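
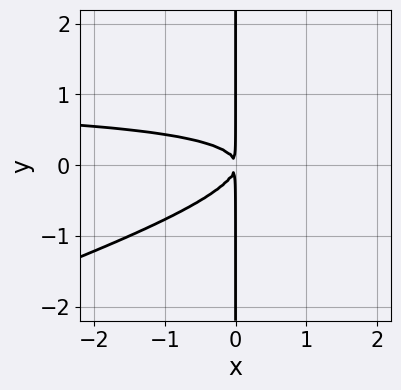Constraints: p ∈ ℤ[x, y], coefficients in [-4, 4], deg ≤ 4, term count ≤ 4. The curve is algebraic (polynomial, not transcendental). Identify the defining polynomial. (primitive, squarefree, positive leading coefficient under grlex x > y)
The degree is 3 — no degree-2 curve has this shape.
Against the integer gridlines: the visible y-axis segment lies entirely on the curve.
Assembling these constraints gives the stated polynomial.

x^2*y - 3*x*y^2 - x^2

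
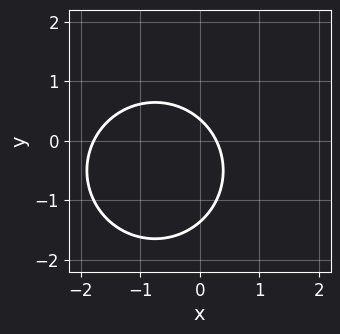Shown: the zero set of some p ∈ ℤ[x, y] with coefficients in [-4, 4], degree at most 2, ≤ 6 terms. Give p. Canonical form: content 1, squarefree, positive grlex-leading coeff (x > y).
2*x^2 + 2*y^2 + 3*x + 2*y - 1

1. The degree is 2 — a generic line meets the curve in up to 2 points.
2. The integer polynomial consistent with all of this is the stated p.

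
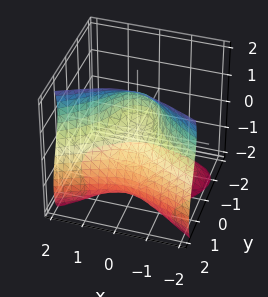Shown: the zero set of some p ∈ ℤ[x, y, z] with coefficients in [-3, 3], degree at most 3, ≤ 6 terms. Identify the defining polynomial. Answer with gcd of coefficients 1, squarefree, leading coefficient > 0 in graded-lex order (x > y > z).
2*y^3 - z^3 - 2*x^2 + 2*y*z + 2*z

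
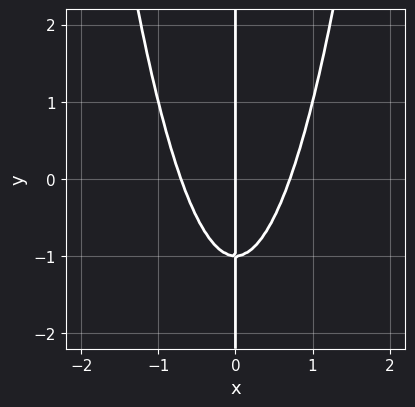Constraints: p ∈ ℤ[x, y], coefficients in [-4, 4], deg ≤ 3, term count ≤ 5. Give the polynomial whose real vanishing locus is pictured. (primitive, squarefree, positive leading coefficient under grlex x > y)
First, the degree is 3 — no degree-2 curve has this shape.
Next, against the integer gridlines: every point of the y-axis in the box is on the curve; it meets the x-axis at x = 0 (among the integer gridlines).
Finally, solving for integer coefficients yields p as stated.

2*x^3 - x*y - x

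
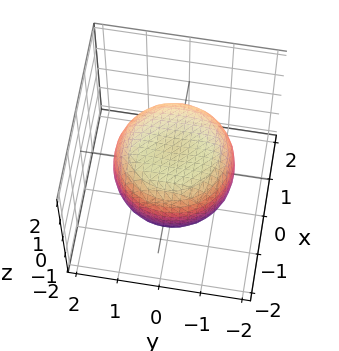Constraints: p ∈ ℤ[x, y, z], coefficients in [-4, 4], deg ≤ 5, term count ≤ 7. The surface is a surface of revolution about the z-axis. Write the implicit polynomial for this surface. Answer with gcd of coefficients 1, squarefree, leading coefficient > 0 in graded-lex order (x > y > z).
First, deg p = 4. The shape is more complex than any degree-3 surface.
Next, symmetries: the surface is invariant under rotation about z: p = q(x² + y², z).
Then, against the integer gridlines: the z-axis gridline crossings are at z ∈ {-1, 1}; a circular section at z = 0 has radius between 1 and 2.
Finally, together with the visible shape, these determine p as stated.

x^4 + 2*x^2*y^2 + y^4 - x^2 - y^2 + 2*z^2 - 2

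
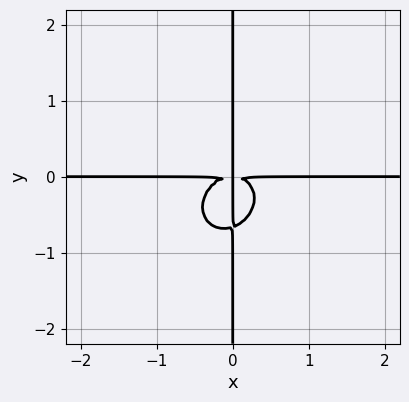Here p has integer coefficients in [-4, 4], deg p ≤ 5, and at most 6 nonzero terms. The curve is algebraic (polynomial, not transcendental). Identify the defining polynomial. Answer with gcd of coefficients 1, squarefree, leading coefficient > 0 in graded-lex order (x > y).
3*x^3*y - x^2*y^2 + 3*x*y^3 + 2*x*y^2

deg p = 4. No degree-3 curve has this shape.
Observable constraints: the visible x-axis segment lies entirely on the curve; the visible y-axis segment lies entirely on the curve.
These observations pin down the coefficients.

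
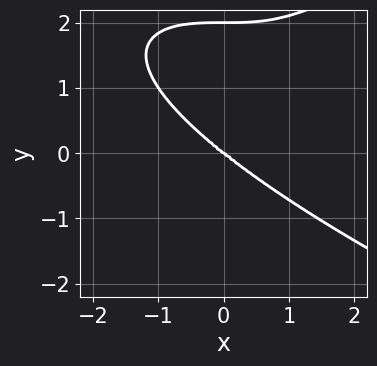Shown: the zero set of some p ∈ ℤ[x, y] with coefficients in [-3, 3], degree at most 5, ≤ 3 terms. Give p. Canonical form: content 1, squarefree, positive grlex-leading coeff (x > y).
deg p = 4. No degree-3 curve has this shape.
Observable constraints: among the integer gridlines, it crosses the y-axis at y ∈ {0, 2}; it meets the x-axis at x = 0 (among the integer gridlines).
Putting this together gives p.

y^4 - x^3 - 2*y^3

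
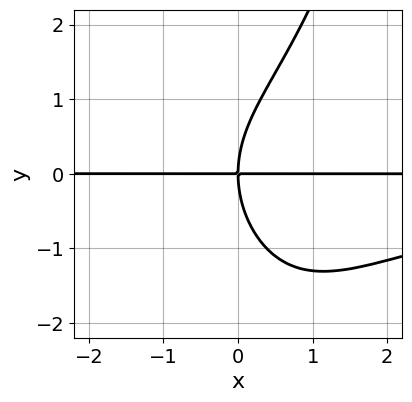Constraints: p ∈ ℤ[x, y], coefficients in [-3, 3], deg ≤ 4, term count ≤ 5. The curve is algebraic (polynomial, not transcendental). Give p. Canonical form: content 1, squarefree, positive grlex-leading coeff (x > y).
(a) Degree: the shape is more complex than any degree-3 curve, so deg p = 4.
(b) From the axis intercepts and sections: the visible x-axis segment lies entirely on the curve; it meets the y-axis at y = 0 (among the integer gridlines).
(c) Assembling these constraints gives the stated polynomial.

x^2*y^2 - y^3 + 3*x*y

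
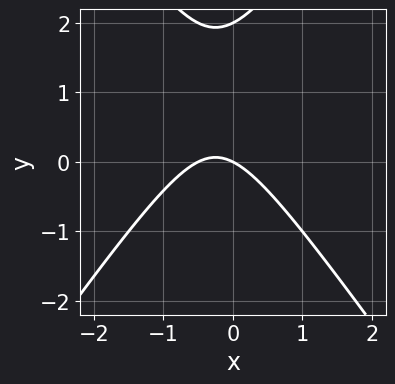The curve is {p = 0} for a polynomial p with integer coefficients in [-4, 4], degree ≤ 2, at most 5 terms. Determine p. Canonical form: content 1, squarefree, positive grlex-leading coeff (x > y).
2*x^2 - y^2 + x + 2*y

The degree is 2 — the shape is more complex than any degree-1 curve.
Checking where it meets the axes: among the integer gridlines, it crosses the y-axis at y ∈ {0, 2}; it meets the x-axis at x = 0 (among the integer gridlines).
These observations pin down the coefficients.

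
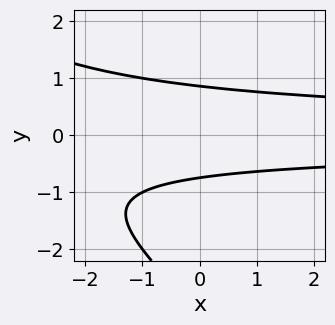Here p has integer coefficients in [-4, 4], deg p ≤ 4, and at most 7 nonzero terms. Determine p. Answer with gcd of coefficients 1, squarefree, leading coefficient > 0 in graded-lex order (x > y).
x*y^2 + y^3 + 3*y^2 - y - 2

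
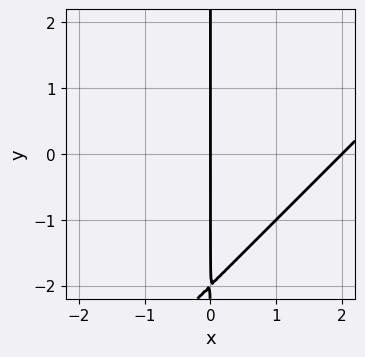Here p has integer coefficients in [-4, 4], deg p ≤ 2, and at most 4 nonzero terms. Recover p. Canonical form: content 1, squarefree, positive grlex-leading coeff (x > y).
x^2 - x*y - 2*x

First, deg p = 2.
Then, reading off the gridlines: every point of the y-axis in the box is on the curve; the x-axis gridline crossings are at x ∈ {0, 2}.
Finally, putting this together gives p.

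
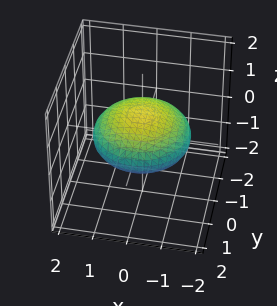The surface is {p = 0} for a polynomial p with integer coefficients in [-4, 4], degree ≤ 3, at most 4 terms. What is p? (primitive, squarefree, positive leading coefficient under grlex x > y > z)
1. deg p = 2. No degree-1 surface has this shape.
2. Symmetries: rotational symmetry about the z-axis ⇒ p depends on x, y only through x² + y².
3. Against the integer gridlines: a circular section at z = 0 has radius between 1 and 2.
4. Putting this together gives p.

x^2 + y^2 + 3*z^2 - 2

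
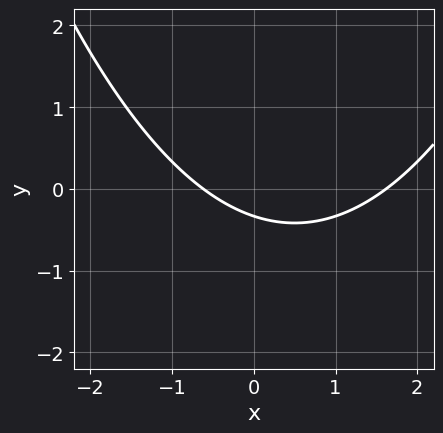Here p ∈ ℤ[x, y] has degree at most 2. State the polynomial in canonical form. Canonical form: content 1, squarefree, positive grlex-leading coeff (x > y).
x^2 - x - 3*y - 1

First, deg p = 2. No degree-1 curve has this shape.
Finally, matching integer coefficients to the picture gives p.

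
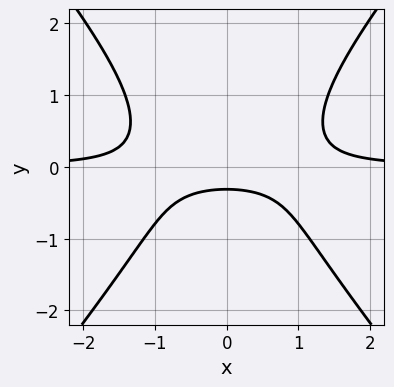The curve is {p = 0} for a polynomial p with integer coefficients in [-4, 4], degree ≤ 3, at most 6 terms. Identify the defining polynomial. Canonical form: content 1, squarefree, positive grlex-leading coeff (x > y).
3*x^2*y - 2*y^3 - 3*y - 1

(a) deg p = 3.
(b) Symmetries: mirror symmetry x ↦ −x ⇒ only even powers of x.
(c) Checking where it meets the axes: no x-intercept at any integer in the box.
(d) Matching integer coefficients to the picture gives p.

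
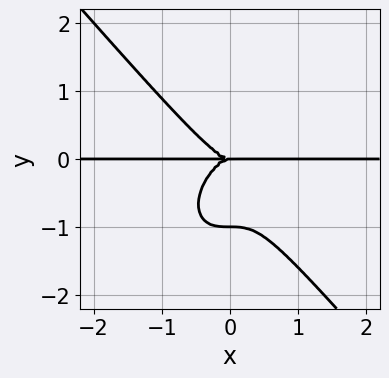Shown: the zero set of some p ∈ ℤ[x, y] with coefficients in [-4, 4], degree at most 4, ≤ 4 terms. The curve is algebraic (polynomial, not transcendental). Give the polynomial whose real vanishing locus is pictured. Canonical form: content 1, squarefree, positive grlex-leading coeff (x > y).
3*x^3*y + 2*y^4 + 2*y^3

First, the degree is 4 — the shape is more complex than any degree-3 curve.
Next, observable constraints: the y-axis gridline crossings are at y ∈ {-1, 0}; the visible x-axis segment lies entirely on the curve.
Finally, assembling these constraints gives the stated polynomial.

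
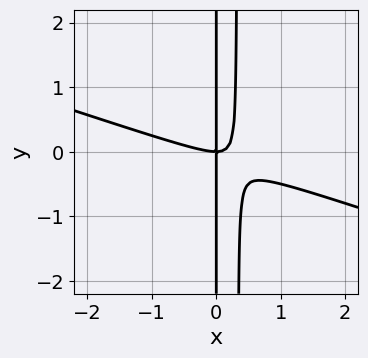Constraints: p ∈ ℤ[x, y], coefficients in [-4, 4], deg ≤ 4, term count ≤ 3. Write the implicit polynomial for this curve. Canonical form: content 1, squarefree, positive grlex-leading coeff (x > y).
x^3 + 3*x^2*y - x*y

(a) deg p = 3.
(b) Reading off the gridlines: one x-axis crossing is at x = 0; every point of the y-axis in the box is on the curve.
(c) Together with the visible shape, these determine p as stated.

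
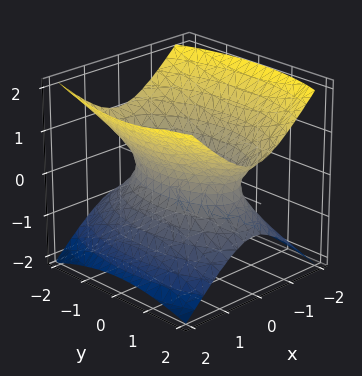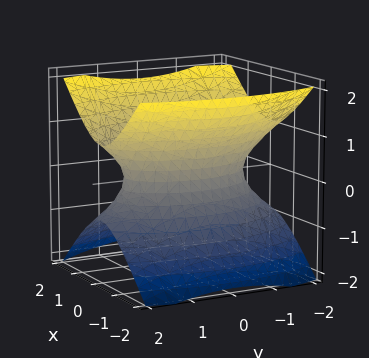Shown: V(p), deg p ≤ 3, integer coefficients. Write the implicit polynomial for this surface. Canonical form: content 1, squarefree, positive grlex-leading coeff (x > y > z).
3*x^2 + y^2 - 3*z^2 - 2

(a) Degree: one connected sheet with a waist; a quadric, so deg p = 2.
(b) Symmetries: it's symmetric under x → −x, forcing even powers of x; it's symmetric under y → −y, forcing even powers of y; the z ↦ −z reflection is a symmetry, so z appears only in even powers.
(c) Reading off the gridlines: it misses every integer gridline on the z-axis.
(d) Matching integer coefficients to the picture gives p.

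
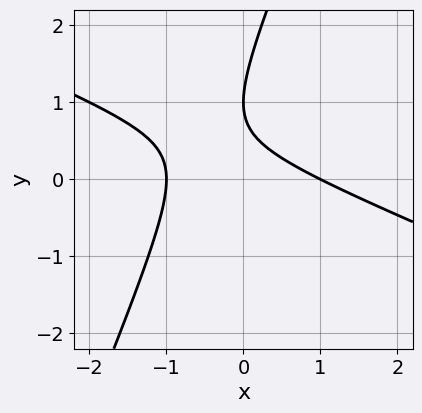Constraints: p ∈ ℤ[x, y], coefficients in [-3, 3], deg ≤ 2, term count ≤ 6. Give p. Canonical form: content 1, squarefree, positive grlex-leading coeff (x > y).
deg p = 2.
Observable constraints: one y-axis crossing is at y = 1; the x-axis gridline crossings are at x ∈ {-1, 1}.
These observations pin down the coefficients.

x^2 + 2*x*y - y^2 + 2*y - 1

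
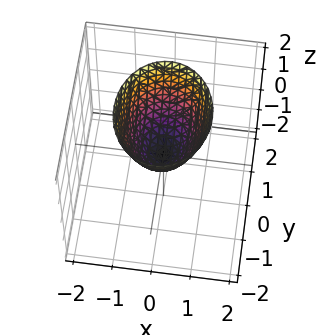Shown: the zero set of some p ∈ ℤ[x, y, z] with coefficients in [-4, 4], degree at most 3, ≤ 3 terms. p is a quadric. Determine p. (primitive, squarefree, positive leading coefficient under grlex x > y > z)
3*x^2 + 2*y^2 - 2*z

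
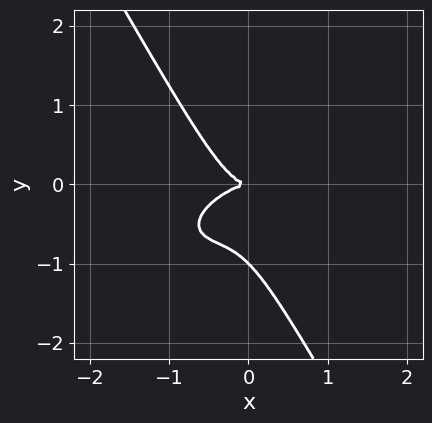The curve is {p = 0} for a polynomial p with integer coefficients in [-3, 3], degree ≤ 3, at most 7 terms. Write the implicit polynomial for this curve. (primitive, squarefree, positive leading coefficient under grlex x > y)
2*x^3 - 3*x^2*y + 3*x*y^2 + 3*y^3 + 3*y^2

1. The degree is 3 — a generic line meets the curve in up to 3 points.
2. Reading off the gridlines: among the integer gridlines, it crosses the y-axis at y ∈ {-1, 0}; one x-axis crossing is at x = 0.
3. The integer polynomial consistent with all of this is the stated p.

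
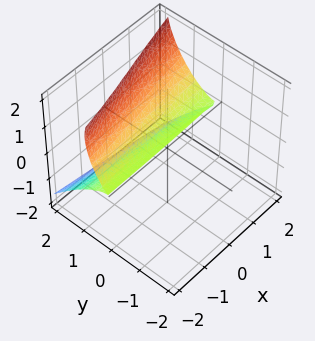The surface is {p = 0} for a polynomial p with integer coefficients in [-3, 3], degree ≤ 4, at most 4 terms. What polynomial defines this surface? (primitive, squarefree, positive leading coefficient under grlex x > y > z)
x*y*z - 2*y^3 - z^3 + 3*z^2

(a) The degree is 3 — the shape is more complex than any degree-2 surface.
(b) Against the integer gridlines: it meets the z-axis at z = 0 (among the integer gridlines); it meets the y-axis at y = 0 (among the integer gridlines).
(c) Solving for integer coefficients yields p as stated. Check: (2, 0, 0) on the x-axis lies on the surface, and p(2, 0, 0) = 0. ✓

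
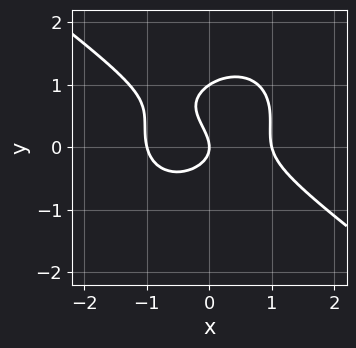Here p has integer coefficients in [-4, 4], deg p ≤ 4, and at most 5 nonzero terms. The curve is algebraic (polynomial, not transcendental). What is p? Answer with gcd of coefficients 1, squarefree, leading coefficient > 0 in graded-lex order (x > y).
First, deg p = 3. A generic line meets the curve in up to 3 points.
Next, observable constraints: the y-axis gridline crossings are at y ∈ {0, 1}; the x-axis gridline crossings are at x ∈ {-1, 0, 1}.
Finally, together with the visible shape, these determine p as stated.

2*x^3 + x^2*y + 3*y^3 - 3*y^2 - 2*x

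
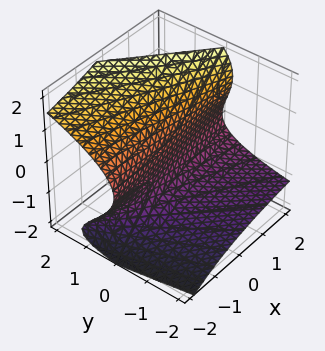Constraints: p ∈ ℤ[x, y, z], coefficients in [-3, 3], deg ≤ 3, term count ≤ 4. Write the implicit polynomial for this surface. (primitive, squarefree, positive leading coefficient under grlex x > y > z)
1. The degree is 3 — the shape is more complex than any degree-2 surface.
2. Reading off the gridlines: it crosses the z-axis at the gridline z = 0; every point of the x-axis in the box is on the surface; one y-axis crossing is at y = 0.
3. Together with the visible shape, these determine p as stated.

x*z^2 - z^3 + y*z + 3*y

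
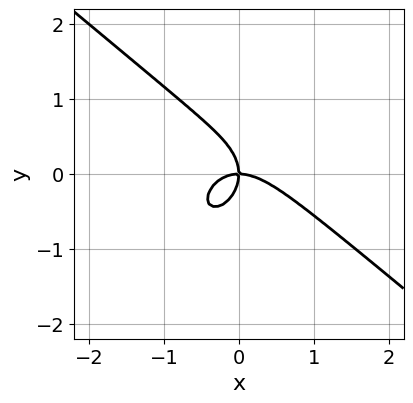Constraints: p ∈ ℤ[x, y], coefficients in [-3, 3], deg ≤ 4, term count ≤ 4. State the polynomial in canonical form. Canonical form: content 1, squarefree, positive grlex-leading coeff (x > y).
2*x^3 + x^2*y + 2*y^3 + 2*x*y

(a) Degree: the shape is more complex than any degree-2 curve, so deg p = 3.
(b) From the visible intercepts: it meets the x-axis at x = 0 (among the integer gridlines); it crosses the y-axis at the gridline y = 0.
(c) Fitting integer coefficients to these (and the overall shape) gives p.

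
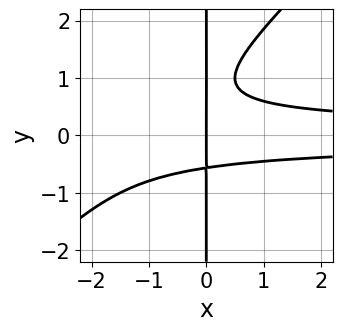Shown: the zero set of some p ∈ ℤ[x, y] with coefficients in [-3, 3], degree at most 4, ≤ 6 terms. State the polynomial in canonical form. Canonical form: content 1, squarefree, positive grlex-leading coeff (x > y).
(a) Degree: the shape is more complex than any degree-3 curve, so deg p = 4.
(b) Against the integer gridlines: the visible y-axis segment lies entirely on the curve; it crosses the x-axis at the gridline x = 0.
(c) Fitting integer coefficients to these (and the overall shape) gives p.

2*x^2*y^2 - 2*x*y^3 + 2*x*y^2 - x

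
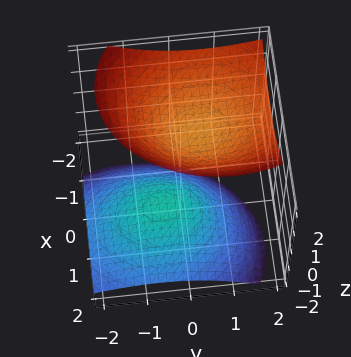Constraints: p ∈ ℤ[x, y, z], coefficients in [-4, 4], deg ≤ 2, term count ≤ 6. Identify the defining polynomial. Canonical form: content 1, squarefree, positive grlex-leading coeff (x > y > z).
The picture has 2 separate pieces.
The degree is 2 — the shape is more complex than any degree-1 surface.
Observable constraints: it misses every integer gridline on the y-axis; no x-intercept at any integer in the box; among the integer gridlines, it crosses the z-axis at z ∈ {-1, 1}.
Fitting integer coefficients to these (and the overall shape) gives p.

3*x^2 + 3*x*z + 2*y^2 - 2*y*z - 3*z^2 + 3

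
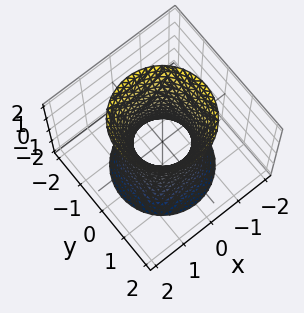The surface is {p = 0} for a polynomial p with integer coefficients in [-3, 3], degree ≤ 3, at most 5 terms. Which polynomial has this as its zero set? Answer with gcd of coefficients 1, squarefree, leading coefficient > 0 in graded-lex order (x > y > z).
1. The degree is 2 — one connected sheet with a waist; a quadric.
2. By symmetry, every cross-section ⟂ z is a circle, so x, y appear only via x² + y²; the z ↦ −z reflection is a symmetry, so z appears only in even powers.
3. From the axis intercepts and sections: no z-intercept at any integer in the box; a circular section at z = 2 has radius between 1 and 2.
4. These observations pin down the coefficients.

3*x^2 + 3*y^2 - z^2 - 2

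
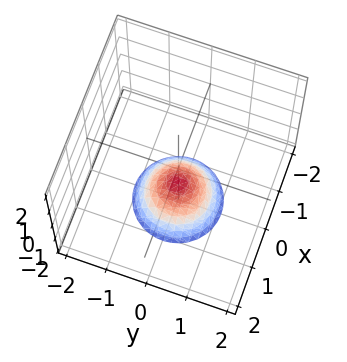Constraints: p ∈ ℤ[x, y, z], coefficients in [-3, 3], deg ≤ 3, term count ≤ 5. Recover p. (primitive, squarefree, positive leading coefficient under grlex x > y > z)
deg p = 2. The shape is more complex than any degree-1 surface.
Symmetries: rotational symmetry about the z-axis ⇒ p depends on x, y only through x² + y².
Against the integer gridlines: a circular section at z = -2 has radius exactly 1; it meets the z-axis at z = -1 (among the integer gridlines).
Fitting integer coefficients to these (and the overall shape) gives p.

x^2 + y^2 + z + 1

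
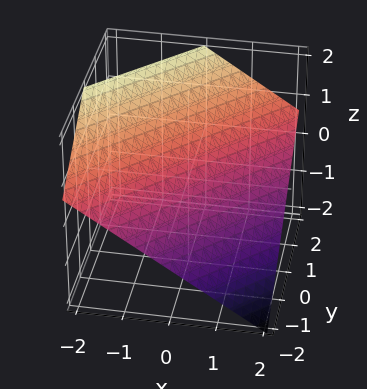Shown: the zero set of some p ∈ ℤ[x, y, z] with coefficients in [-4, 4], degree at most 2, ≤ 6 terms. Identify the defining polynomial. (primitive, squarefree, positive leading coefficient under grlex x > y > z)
First, degree: the surface is flat (a plane), so deg p = 1.
Next, against the integer gridlines: one x-axis crossing is at x = 1; it meets the y-axis at y = -1 (among the integer gridlines).
Finally, matching integer coefficients to the picture gives p.

2*x - 2*y + 3*z - 2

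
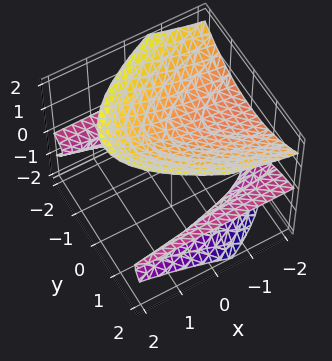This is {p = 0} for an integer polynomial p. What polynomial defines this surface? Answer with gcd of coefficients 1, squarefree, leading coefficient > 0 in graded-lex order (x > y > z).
First, the picture has 2 separate pieces. They look like related sheets of one shape, so recover p as a whole.
Then, degree: the shape is more complex than any degree-2 surface, so deg p = 3.
Next, reading off the gridlines: it meets the z-axis at z = 1 (among the integer gridlines); the surface avoids every integer y-axis point in the box.
Finally, fitting integer coefficients to these (and the overall shape) gives p.

x*z^2 + y^2*z - z^3 + 1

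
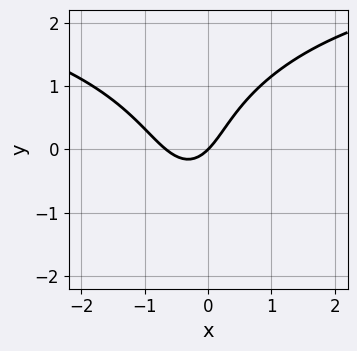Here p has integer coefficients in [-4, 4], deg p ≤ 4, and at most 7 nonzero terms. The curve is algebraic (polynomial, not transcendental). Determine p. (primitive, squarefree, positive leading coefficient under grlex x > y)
First, the degree is 3 — the shape is more complex than any degree-2 curve.
Next, from the visible intercepts: it crosses the y-axis at the gridline y = 0; it meets the x-axis at x = 0 (among the integer gridlines).
Finally, matching integer coefficients to the picture gives p.

x^2*y + y^3 - 3*x^2 - 2*x + 2*y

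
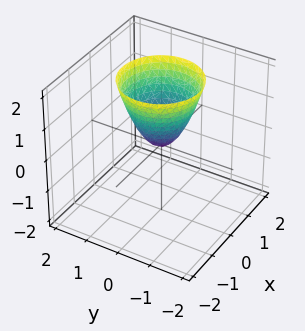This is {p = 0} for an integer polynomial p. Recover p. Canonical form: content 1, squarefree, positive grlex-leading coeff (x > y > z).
The degree is 2 — a single bowl opening along one axis; a quadric.
By symmetry, every cross-section ⟂ z is a circle, so x, y appear only via x² + y².
Checking where it meets the axes: it crosses the z-axis at the gridline z = 0; a circular section at z = 2 has radius between 1 and 2.
The integer polynomial consistent with all of this is the stated p.

3*x^2 + 3*y^2 - 2*z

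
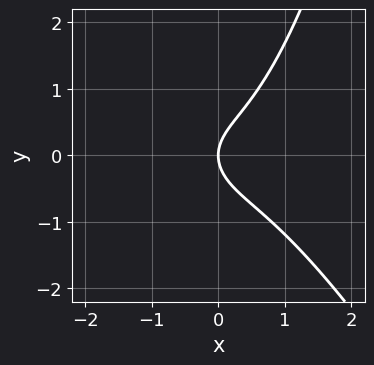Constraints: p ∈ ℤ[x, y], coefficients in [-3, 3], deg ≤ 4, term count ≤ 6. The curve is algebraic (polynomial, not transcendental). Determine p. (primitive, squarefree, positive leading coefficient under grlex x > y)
2*x^3 + x^2*y - 2*y^2 + 2*x

1. Degree: the shape is more complex than any degree-2 curve, so deg p = 3.
2. Reading off the gridlines: it meets the x-axis at x = 0 (among the integer gridlines); it meets the y-axis at y = 0 (among the integer gridlines).
3. Together with the visible shape, these determine p as stated.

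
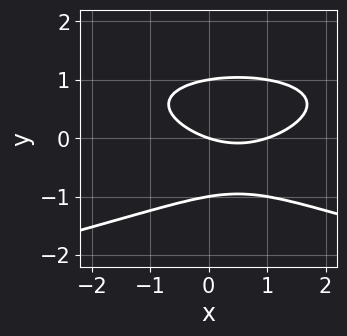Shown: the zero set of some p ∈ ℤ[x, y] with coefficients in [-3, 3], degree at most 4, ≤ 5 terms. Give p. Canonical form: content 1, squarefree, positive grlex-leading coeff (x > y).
3*y^3 + x^2 - x - 3*y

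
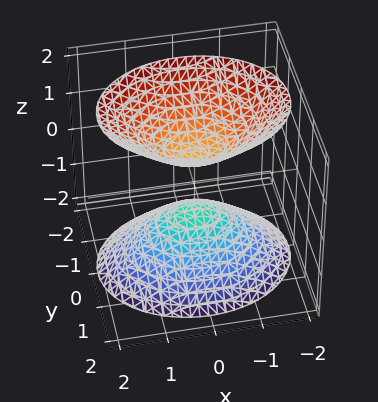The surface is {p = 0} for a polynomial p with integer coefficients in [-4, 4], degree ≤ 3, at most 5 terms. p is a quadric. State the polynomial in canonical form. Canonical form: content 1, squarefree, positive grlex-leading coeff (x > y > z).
2*x^2 + 3*y^2 - 2*z^2 + 1

There are 2 components. They look like related sheets of one shape, so recover p as a whole.
Degree: two separate bowl-shaped sheets opening away from each other; a quadric, so deg p = 2.
Symmetries: mirror symmetry x ↦ −x ⇒ only even powers of x; the z ↦ −z reflection is a symmetry, so z appears only in even powers; it's symmetric under y → −y, forcing even powers of y.
Reading off the gridlines: no x-intercept at any integer in the box; no y-intercept at any integer in the box.
Putting this together gives p.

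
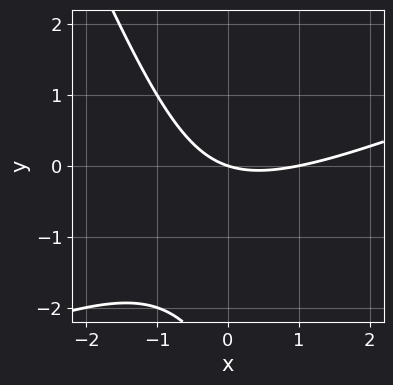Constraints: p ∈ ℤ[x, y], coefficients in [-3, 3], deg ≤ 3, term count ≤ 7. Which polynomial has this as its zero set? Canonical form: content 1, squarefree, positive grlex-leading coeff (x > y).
x^2 - 2*x*y - y^2 - x - 3*y

deg p = 2. A generic line meets the curve in up to 2 points.
Reading off the gridlines: one y-axis crossing is at y = 0; the x-axis gridline crossings are at x ∈ {0, 1}.
Together with the visible shape, these determine p as stated.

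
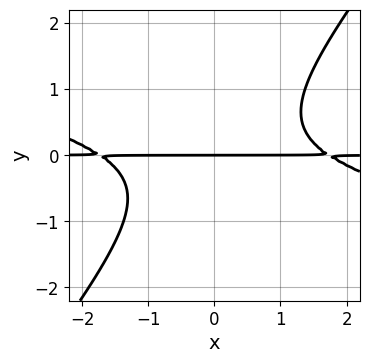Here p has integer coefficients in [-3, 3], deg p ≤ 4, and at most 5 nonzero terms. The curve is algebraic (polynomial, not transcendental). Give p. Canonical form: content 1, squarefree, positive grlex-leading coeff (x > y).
Degree: the shape is more complex than any degree-2 curve, so deg p = 3.
From the axis intercepts and sections: one y-axis crossing is at y = 0; the visible x-axis segment lies entirely on the curve.
Putting this together gives p.

x^2*y + 3*x*y^2 - 3*y^3 - 3*y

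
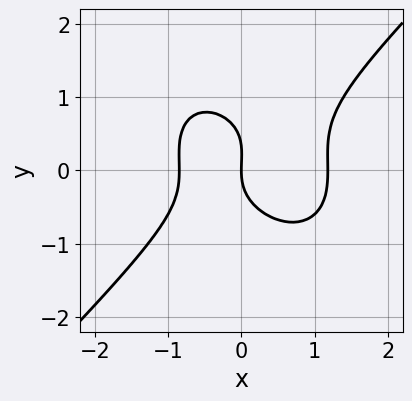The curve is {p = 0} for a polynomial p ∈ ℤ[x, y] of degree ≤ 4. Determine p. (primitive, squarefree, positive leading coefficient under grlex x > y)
(a) Degree: the shape is more complex than any degree-2 curve, so deg p = 3.
(b) From the axis intercepts and sections: it crosses the x-axis at the gridline x = 0; one y-axis crossing is at y = 0.
(c) Matching integer coefficients to the picture gives p.

3*x^3 - 3*y^3 - x^2 + y^2 - 3*x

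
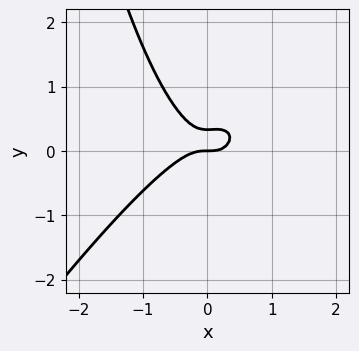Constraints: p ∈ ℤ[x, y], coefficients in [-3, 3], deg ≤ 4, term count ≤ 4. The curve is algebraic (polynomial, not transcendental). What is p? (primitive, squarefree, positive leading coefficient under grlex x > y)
First, deg p = 3. No degree-2 curve has this shape.
Then, checking where it meets the axes: it crosses the x-axis at the gridline x = 0; it crosses the y-axis at the gridline y = 0.
Finally, fitting integer coefficients to these (and the overall shape) gives p.

3*x^3 - 2*x^2*y + 3*y^2 - y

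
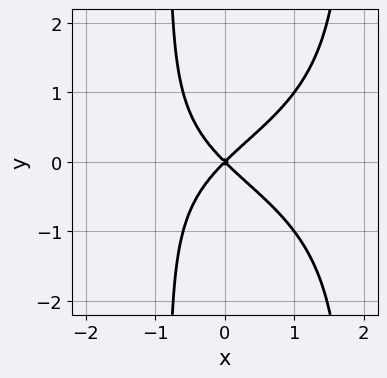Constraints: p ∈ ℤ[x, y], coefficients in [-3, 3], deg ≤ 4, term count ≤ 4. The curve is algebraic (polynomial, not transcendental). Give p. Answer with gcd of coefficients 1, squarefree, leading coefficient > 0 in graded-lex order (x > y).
First, the degree is 4 — no degree-3 curve has this shape.
Next, symmetries: mirror symmetry y ↦ −y ⇒ only even powers of y.
Then, checking where it meets the axes: it meets the y-axis at y = 0 (among the integer gridlines); it meets the x-axis at x = 0 (among the integer gridlines).
Finally, together with the visible shape, these determine p as stated.

2*x^2*y^2 - 2*x*y^2 + 3*x^2 - 3*y^2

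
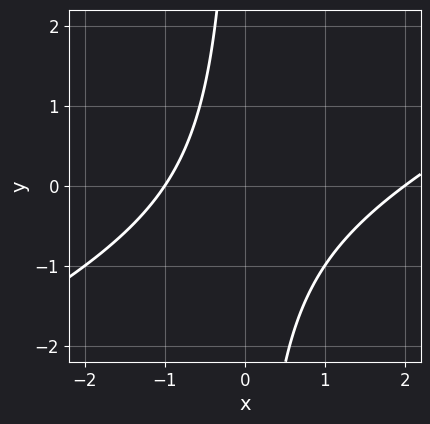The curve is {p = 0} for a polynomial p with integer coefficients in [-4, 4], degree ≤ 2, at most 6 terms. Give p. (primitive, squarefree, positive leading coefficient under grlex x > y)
x^2 - 2*x*y - x - 2

First, deg p = 2.
Then, reading off the gridlines: no y-intercept at any integer in the box; among the integer gridlines, it crosses the x-axis at x ∈ {-1, 2}.
Finally, assembling these constraints gives the stated polynomial.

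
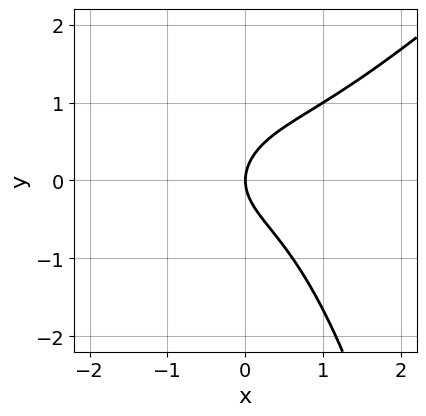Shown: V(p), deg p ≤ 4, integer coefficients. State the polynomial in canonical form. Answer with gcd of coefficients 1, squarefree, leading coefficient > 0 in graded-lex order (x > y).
(a) Degree: the shape is more complex than any degree-2 curve, so deg p = 3.
(b) From the axis intercepts and sections: it crosses the y-axis at the gridline y = 0; it meets the x-axis at x = 0 (among the integer gridlines).
(c) These observations pin down the coefficients.

2*x^3 - 2*x^2*y - 3*y^2 + 3*x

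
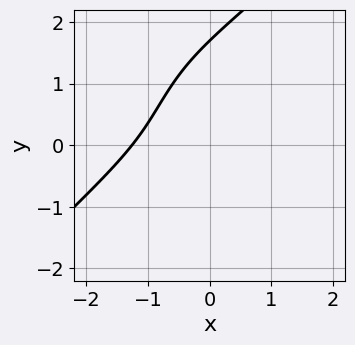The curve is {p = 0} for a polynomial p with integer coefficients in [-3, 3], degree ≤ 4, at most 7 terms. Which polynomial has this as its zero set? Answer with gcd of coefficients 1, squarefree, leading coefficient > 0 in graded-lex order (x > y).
First, deg p = 3. No degree-2 curve has this shape.
Finally, solving for integer coefficients yields p as stated.

x^3 - y^3 + 3*x*y + y^2 + 2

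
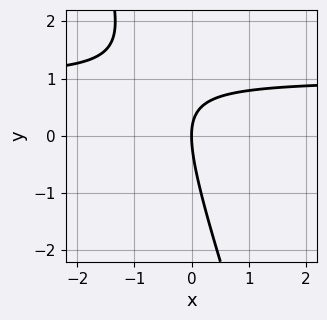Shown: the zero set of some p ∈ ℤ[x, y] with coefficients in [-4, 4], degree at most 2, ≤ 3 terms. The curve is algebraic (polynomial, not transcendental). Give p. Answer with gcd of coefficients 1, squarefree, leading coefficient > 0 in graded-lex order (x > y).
3*x*y + y^2 - 3*x

1. Degree: no degree-1 curve has this shape, so deg p = 2.
2. Checking where it meets the axes: it crosses the y-axis at the gridline y = 0; it meets the x-axis at x = 0 (among the integer gridlines).
3. Solving for integer coefficients yields p as stated.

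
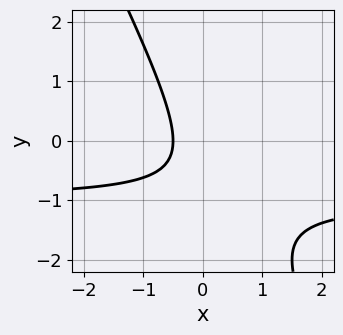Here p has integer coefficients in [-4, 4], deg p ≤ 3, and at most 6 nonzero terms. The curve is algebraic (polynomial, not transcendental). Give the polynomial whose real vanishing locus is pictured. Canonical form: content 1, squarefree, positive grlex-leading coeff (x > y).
2*x*y + y^2 + 2*x + y + 1

(a) The degree is 2 — the shape is more complex than any degree-1 curve.
(b) From the visible intercepts: no y-intercept at any integer in the box.
(c) Together with the visible shape, these determine p as stated.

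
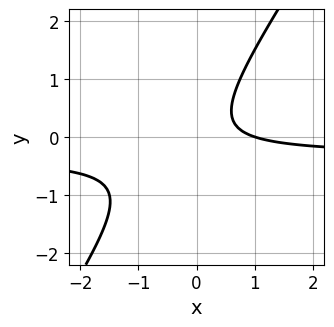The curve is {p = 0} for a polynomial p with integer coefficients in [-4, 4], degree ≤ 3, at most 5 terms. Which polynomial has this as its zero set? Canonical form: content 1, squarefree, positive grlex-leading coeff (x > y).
3*x*y - 2*y^2 + x - 1

deg p = 2. No degree-1 curve has this shape.
From the axis intercepts and sections: it misses every integer gridline on the y-axis; it crosses the x-axis at the gridline x = 1.
Matching integer coefficients to the picture gives p.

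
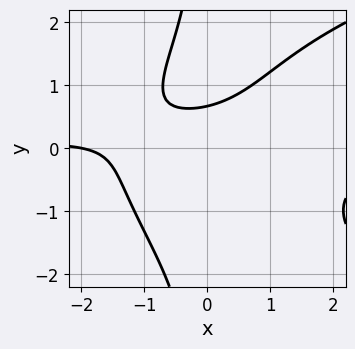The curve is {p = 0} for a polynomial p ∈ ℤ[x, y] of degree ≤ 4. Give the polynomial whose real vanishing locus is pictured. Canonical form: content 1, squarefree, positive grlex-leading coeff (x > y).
x*y^3 - 2*x^2*y - x + 3*y - 2

First, degree: no degree-3 curve has this shape, so deg p = 4.
Next, from the axis intercepts and sections: it crosses the x-axis at the gridline x = -2.
Finally, the integer polynomial consistent with all of this is the stated p.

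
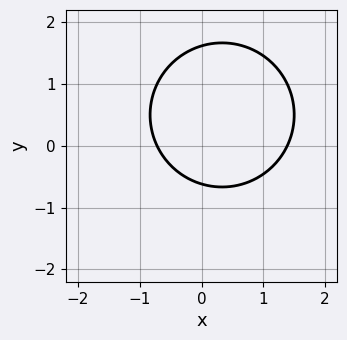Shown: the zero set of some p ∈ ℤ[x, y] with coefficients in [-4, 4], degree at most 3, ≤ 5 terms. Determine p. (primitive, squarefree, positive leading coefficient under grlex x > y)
(a) Degree: a generic line meets the curve in up to 2 points, so deg p = 2.
(b) The integer polynomial consistent with all of this is the stated p.

3*x^2 + 3*y^2 - 2*x - 3*y - 3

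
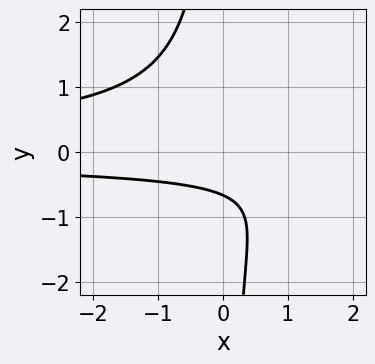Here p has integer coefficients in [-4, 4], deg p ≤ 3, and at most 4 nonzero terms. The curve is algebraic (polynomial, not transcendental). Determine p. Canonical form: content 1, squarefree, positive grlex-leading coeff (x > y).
3*x*y^2 + 3*y + 2

(a) The degree is 3 — the shape is more complex than any degree-2 curve.
(b) Observable constraints: it misses every integer gridline on the x-axis.
(c) These observations pin down the coefficients.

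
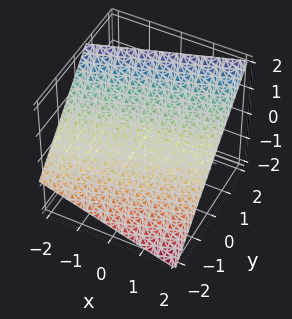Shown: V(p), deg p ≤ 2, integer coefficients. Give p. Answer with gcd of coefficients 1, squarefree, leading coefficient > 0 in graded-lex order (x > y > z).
x - 3*y + 3*z - 2

(a) deg p = 1. Every cross-section is a straight line — this is a plane.
(b) Checking where it meets the axes: it meets the x-axis at x = 2 (among the integer gridlines).
(c) Together with the visible shape, these determine p as stated.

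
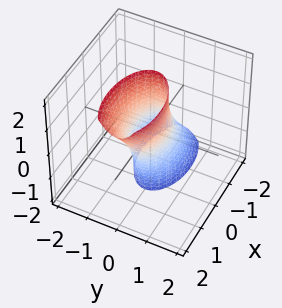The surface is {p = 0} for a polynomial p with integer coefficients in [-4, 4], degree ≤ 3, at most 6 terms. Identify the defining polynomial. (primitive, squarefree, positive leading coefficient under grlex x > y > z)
(a) Degree: the shape is more complex than any degree-1 surface, so deg p = 2.
(b) From the visible intercepts: among the integer gridlines, it crosses the x-axis at x ∈ {-1, 1}; it misses every integer gridline on the z-axis.
(c) Fitting integer coefficients to these (and the overall shape) gives p.

x^2 - x*z + 3*y^2 - 1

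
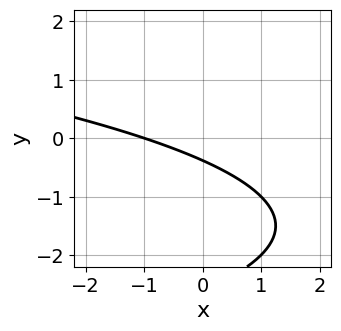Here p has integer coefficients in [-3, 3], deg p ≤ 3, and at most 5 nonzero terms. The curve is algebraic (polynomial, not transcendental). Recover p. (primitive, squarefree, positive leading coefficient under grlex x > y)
y^2 + x + 3*y + 1

Degree: the shape is more complex than any degree-1 curve, so deg p = 2.
From the visible intercepts: it meets the x-axis at x = -1 (among the integer gridlines).
Putting this together gives p.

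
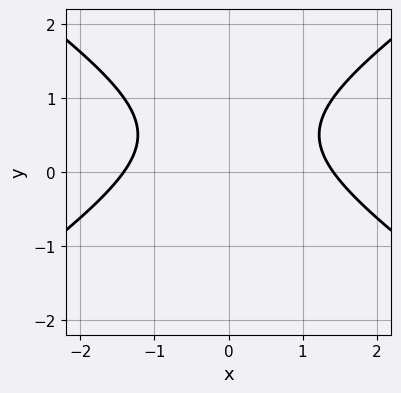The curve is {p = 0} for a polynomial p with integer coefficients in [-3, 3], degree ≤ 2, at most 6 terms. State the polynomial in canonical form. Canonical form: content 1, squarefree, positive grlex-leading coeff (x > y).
Degree: no degree-1 curve has this shape, so deg p = 2.
Symmetries: the x ↦ −x reflection is a symmetry, so x appears only in even powers.
Observable constraints: the curve avoids every integer y-axis point in the box.
Solving for integer coefficients yields p as stated.

x^2 - 2*y^2 + 2*y - 2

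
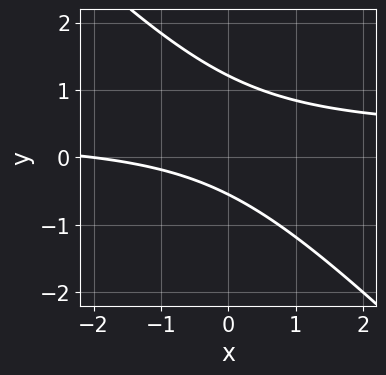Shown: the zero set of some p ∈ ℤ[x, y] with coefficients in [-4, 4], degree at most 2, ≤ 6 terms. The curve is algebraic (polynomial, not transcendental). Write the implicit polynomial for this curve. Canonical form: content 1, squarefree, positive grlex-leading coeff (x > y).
3*x*y + 3*y^2 - x - 2*y - 2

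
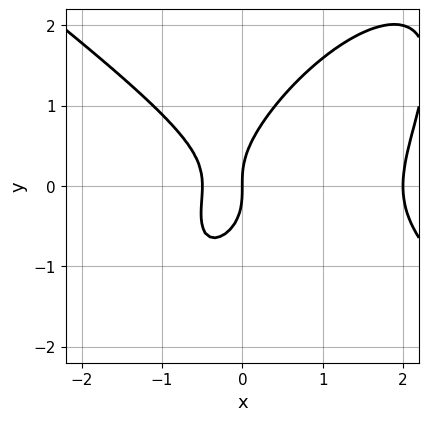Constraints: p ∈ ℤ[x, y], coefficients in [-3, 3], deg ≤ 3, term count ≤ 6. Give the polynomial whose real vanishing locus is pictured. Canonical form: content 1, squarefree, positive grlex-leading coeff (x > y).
First, the degree is 3 — a generic line meets the curve in up to 3 points.
Next, from the axis intercepts and sections: it crosses the y-axis at the gridline y = 0; among the integer gridlines, it crosses the x-axis at x ∈ {0, 2}.
Finally, the integer polynomial consistent with all of this is the stated p.

2*x^3 - 2*x*y^2 + 2*y^3 - 3*x^2 - 2*x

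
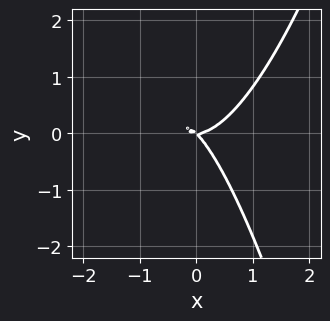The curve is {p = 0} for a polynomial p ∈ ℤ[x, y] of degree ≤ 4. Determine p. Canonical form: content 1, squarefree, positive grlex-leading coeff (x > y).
3*x^3 - 2*x*y - 2*y^2

The degree is 3 — no degree-2 curve has this shape.
Checking where it meets the axes: it crosses the y-axis at the gridline y = 0; it meets the x-axis at x = 0 (among the integer gridlines).
Solving for integer coefficients yields p as stated.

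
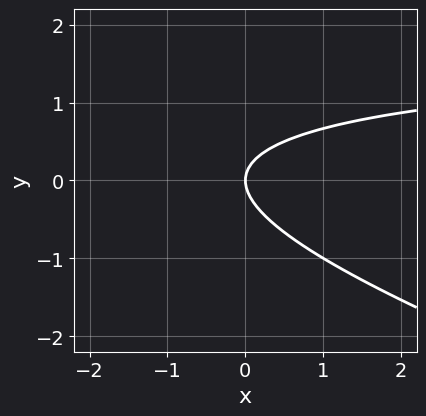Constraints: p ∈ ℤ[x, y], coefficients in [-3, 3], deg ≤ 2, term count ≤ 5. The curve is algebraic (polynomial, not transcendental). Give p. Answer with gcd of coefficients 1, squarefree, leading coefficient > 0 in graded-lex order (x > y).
x*y + 3*y^2 - 2*x

The degree is 2 — a generic line meets the curve in up to 2 points.
Checking where it meets the axes: one x-axis crossing is at x = 0; it crosses the y-axis at the gridline y = 0.
Fitting integer coefficients to these (and the overall shape) gives p.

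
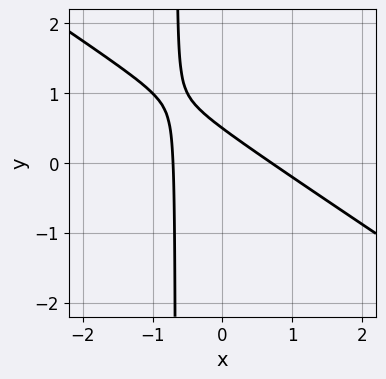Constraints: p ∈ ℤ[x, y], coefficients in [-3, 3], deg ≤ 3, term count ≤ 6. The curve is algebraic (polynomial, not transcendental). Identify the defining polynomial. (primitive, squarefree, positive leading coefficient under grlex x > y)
(a) Degree: the shape is more complex than any degree-1 curve, so deg p = 2.
(b) Solving for integer coefficients yields p as stated.

2*x^2 + 3*x*y + 2*y - 1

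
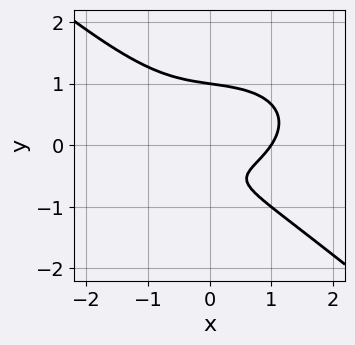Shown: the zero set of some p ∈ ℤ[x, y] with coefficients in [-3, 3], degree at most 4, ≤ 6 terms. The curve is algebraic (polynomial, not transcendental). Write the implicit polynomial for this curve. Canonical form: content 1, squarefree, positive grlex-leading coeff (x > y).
1. Degree: a generic line meets the curve in up to 3 points, so deg p = 3.
2. Observable constraints: one y-axis crossing is at y = 1; it meets the x-axis at x = 1 (among the integer gridlines).
3. Putting this together gives p.

x^3 + x*y^2 + 3*y^3 - 2*y - 1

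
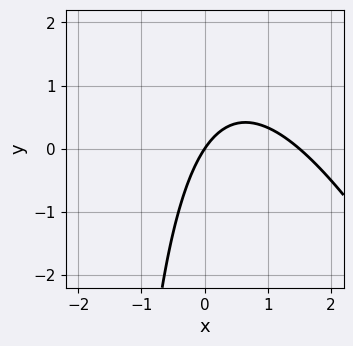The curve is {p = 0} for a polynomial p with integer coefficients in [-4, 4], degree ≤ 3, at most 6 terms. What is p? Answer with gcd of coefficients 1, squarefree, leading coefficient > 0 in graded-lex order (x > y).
2*x^2 + x*y - 3*x + 2*y

First, deg p = 2. A generic line meets the curve in up to 2 points.
Next, from the visible intercepts: one x-axis crossing is at x = 0; it meets the y-axis at y = 0 (among the integer gridlines).
Finally, the integer polynomial consistent with all of this is the stated p.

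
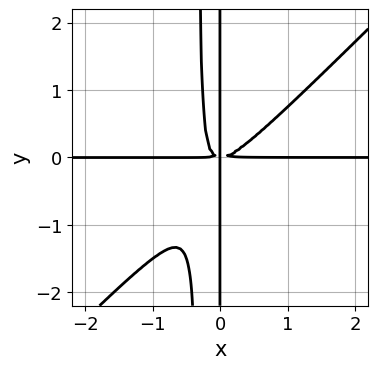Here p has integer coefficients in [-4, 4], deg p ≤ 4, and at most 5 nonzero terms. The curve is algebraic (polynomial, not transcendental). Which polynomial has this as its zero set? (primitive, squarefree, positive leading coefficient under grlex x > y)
3*x^3*y - 3*x^2*y^2 - x*y^2

(a) The degree is 4 — the shape is more complex than any degree-3 curve.
(b) Reading off the gridlines: every point of the y-axis in the box is on the curve; every point of the x-axis in the box is on the curve.
(c) Solving for integer coefficients yields p as stated.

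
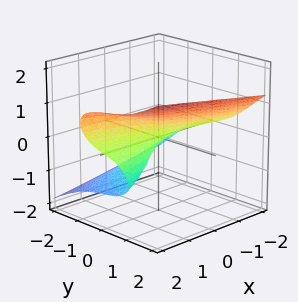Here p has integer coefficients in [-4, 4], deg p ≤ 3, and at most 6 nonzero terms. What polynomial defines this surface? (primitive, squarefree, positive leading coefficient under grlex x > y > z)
Degree: no degree-2 surface has this shape, so deg p = 3.
Against the integer gridlines: one z-axis crossing is at z = 0; every point of the x-axis in the box is on the surface.
These observations pin down the coefficients.

y^3 - 3*z^3 + 2*x*z + y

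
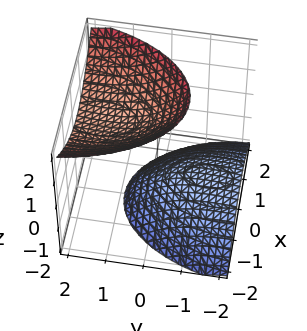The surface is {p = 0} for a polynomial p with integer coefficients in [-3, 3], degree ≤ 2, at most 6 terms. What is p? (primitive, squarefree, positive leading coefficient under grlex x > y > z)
1. I count 2 distinct pieces.
2. The degree is 2 — the shape is more complex than any degree-1 surface.
3. Reading off the gridlines: the surface avoids every integer x-axis point in the box; the surface avoids every integer y-axis point in the box.
4. Solving for integer coefficients yields p as stated.

3*x^2 + y^2 - 3*y*z - 2*z^2 + 3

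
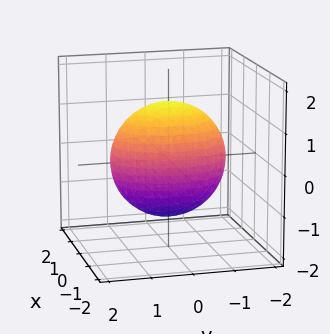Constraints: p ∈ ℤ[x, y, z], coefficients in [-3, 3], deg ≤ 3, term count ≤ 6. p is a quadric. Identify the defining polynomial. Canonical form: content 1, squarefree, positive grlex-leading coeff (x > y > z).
2*x^2 + y^2 + z^2 - 2

deg p = 2.
Symmetries: mirror symmetry y ↦ −y ⇒ only even powers of y; the x ↦ −x reflection is a symmetry, so x appears only in even powers; it's symmetric under z → −z, forcing even powers of z.
Against the integer gridlines: among the integer gridlines, it crosses the x-axis at x ∈ {-1, 1}.
Together with the visible shape, these determine p as stated.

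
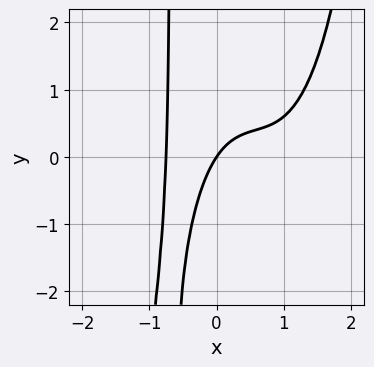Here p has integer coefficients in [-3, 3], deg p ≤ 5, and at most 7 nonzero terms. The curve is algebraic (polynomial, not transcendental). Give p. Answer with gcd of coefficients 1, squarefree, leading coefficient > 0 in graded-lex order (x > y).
Degree: a generic line meets the curve in up to 4 points, so deg p = 4.
From the visible intercepts: it meets the y-axis at y = 0 (among the integer gridlines); it meets the x-axis at x = 0 (among the integer gridlines).
Fitting integer coefficients to these (and the overall shape) gives p.

3*x^4 - 3*x^3 - 3*x*y + 3*x - 2*y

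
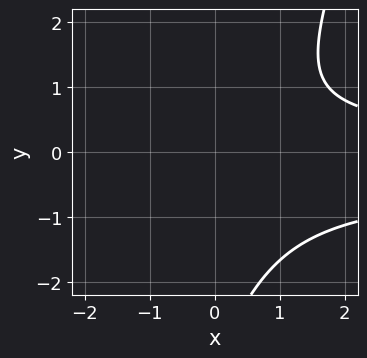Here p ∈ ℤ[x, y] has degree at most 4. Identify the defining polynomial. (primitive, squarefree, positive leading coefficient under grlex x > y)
3*x*y^2 - y^3 + x*y - 3*y^2 - 3

The degree is 3 — a generic line meets the curve in up to 3 points.
From the axis intercepts and sections: it misses every integer gridline on the y-axis; no x-intercept at any integer in the box.
These observations pin down the coefficients.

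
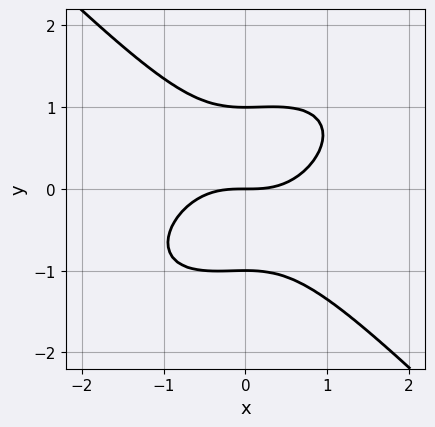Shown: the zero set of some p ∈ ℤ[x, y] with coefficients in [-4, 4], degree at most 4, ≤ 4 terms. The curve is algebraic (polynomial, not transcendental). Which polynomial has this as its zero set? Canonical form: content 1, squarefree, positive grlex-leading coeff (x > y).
2*x^3 - x^2*y + 3*y^3 - 3*y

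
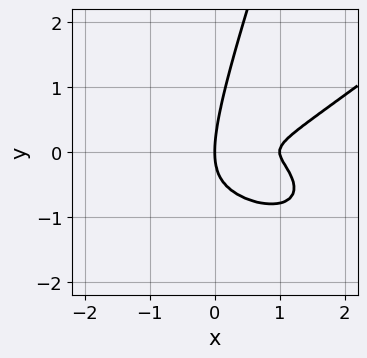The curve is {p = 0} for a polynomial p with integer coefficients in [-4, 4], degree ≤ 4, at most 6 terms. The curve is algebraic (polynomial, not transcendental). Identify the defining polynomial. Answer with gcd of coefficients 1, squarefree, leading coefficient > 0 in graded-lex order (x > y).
x^4 - 3*x*y^3 + y^4 - x^3 - 3*x*y^2

(a) The degree is 4 — a generic line meets the curve in up to 4 points.
(b) Against the integer gridlines: it crosses the y-axis at the gridline y = 0; the x-axis gridline crossings are at x ∈ {0, 1}.
(c) Fitting integer coefficients to these (and the overall shape) gives p.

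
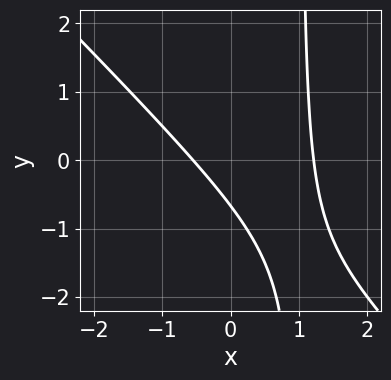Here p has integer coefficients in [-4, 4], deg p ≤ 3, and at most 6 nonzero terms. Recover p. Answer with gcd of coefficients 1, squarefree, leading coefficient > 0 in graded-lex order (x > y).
3*x^2 + 3*x*y - 2*x - 3*y - 2

First, deg p = 2.
Finally, putting this together gives p.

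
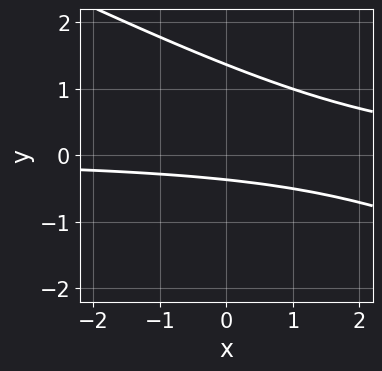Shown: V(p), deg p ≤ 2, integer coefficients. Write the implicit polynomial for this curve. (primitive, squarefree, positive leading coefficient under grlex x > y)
x*y + 2*y^2 - 2*y - 1

The degree is 2 — no degree-1 curve has this shape.
Reading off the gridlines: it misses every integer gridline on the x-axis.
Together with the visible shape, these determine p as stated.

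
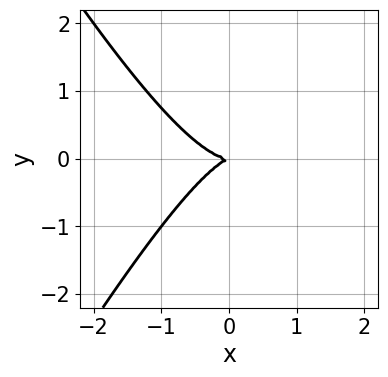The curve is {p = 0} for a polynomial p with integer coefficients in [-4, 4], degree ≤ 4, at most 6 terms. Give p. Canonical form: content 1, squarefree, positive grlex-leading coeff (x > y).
3*x^3 - x*y^2 - x*y + 3*y^2

First, the degree is 3 — the shape is more complex than any degree-2 curve.
Then, reading off the gridlines: it crosses the x-axis at the gridline x = 0; it crosses the y-axis at the gridline y = 0.
Finally, these observations pin down the coefficients.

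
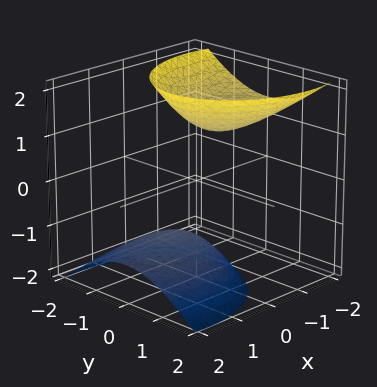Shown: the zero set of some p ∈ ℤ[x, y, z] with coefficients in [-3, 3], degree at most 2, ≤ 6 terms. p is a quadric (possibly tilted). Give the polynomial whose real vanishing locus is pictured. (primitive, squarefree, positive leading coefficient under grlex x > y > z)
First, there are 2 components. They look like related sheets of one shape, so recover p as a whole.
Next, deg p = 2. No degree-1 surface has this shape.
Next, reading off the gridlines: the surface avoids every integer y-axis point in the box; no x-intercept at any integer in the box.
Finally, putting this together gives p.

2*x^2 + 3*x*z + 3*y^2 - 2*z^2 + 3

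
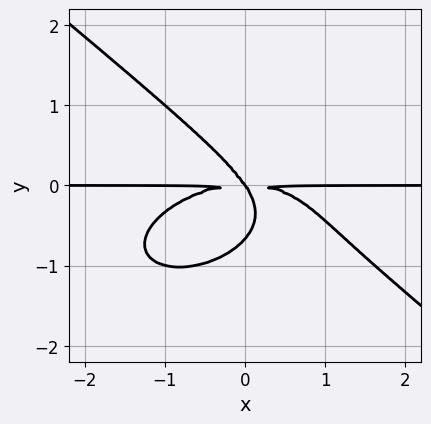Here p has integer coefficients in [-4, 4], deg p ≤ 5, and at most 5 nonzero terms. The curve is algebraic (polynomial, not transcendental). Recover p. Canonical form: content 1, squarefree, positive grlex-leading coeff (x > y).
First, degree: a generic line meets the curve in up to 4 points, so deg p = 4.
Next, checking where it meets the axes: every point of the x-axis in the box is on the curve; it crosses the y-axis at the gridline y = 0.
Finally, putting this together gives p.

x^3*y + x*y^3 + 3*y^4 + 3*x*y^2 + 2*y^3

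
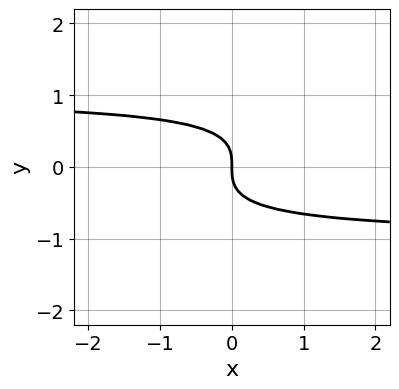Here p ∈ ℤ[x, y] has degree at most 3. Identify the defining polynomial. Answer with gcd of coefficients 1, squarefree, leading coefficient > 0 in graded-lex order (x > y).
x*y^2 - 2*y^3 - x

1. deg p = 3. The shape is more complex than any degree-2 curve.
2. From the axis intercepts and sections: it meets the x-axis at x = 0 (among the integer gridlines); one y-axis crossing is at y = 0.
3. Putting this together gives p.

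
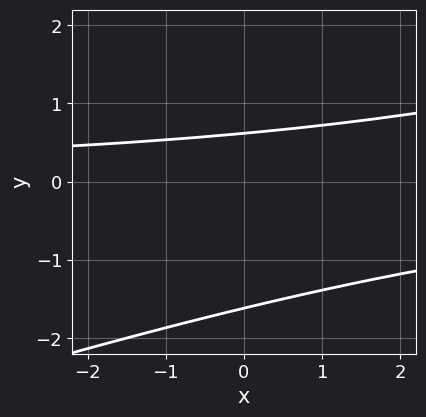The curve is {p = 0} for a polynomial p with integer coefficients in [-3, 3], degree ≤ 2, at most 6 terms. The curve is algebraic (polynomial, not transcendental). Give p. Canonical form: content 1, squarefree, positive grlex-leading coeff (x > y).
(a) Degree: no degree-1 curve has this shape, so deg p = 2.
(b) Reading off the gridlines: the curve avoids every integer x-axis point in the box.
(c) Matching integer coefficients to the picture gives p.

x*y - 3*y^2 - 3*y + 3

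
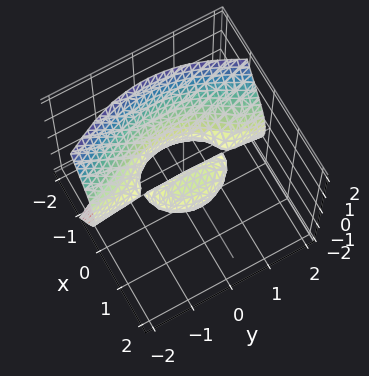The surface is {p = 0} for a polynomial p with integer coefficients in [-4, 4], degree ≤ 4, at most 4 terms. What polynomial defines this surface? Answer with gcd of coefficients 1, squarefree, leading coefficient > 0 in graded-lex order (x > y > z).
3*x^3 + 2*x*y^2 + 2*z^2 - 2*x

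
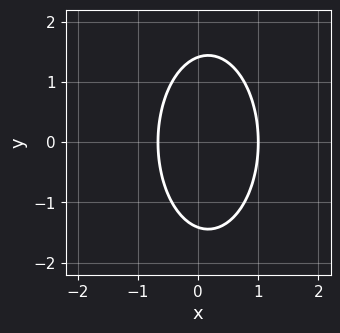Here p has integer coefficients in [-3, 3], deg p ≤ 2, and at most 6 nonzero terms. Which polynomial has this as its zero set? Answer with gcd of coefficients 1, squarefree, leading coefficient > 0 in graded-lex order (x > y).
3*x^2 + y^2 - x - 2

First, the degree is 2 — the shape is more complex than any degree-1 curve.
Next, symmetries: the y ↦ −y reflection is a symmetry, so y appears only in even powers.
Then, checking where it meets the axes: it crosses the x-axis at the gridline x = 1.
Finally, these observations pin down the coefficients.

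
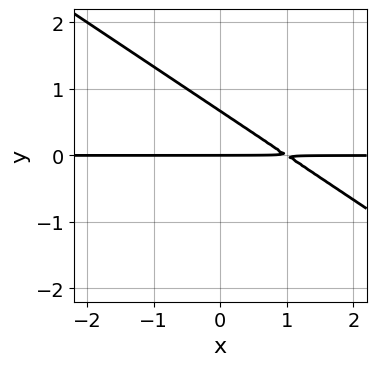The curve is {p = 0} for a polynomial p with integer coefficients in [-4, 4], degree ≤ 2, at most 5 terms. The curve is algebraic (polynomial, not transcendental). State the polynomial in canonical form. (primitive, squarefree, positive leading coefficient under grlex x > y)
2*x*y + 3*y^2 - 2*y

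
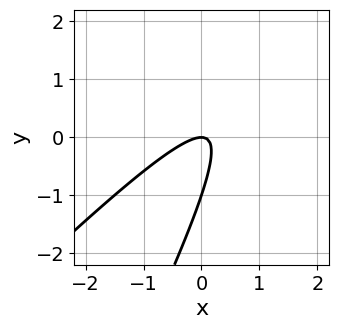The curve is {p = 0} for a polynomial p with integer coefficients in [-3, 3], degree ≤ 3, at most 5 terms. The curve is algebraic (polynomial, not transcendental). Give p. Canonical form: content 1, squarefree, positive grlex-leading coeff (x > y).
(a) The degree is 2 — the shape is more complex than any degree-1 curve.
(b) Reading off the gridlines: the y-axis gridline crossings are at y ∈ {-1, 0}; one x-axis crossing is at x = 0.
(c) Together with the visible shape, these determine p as stated.

2*x^2 - 3*x*y + y^2 + y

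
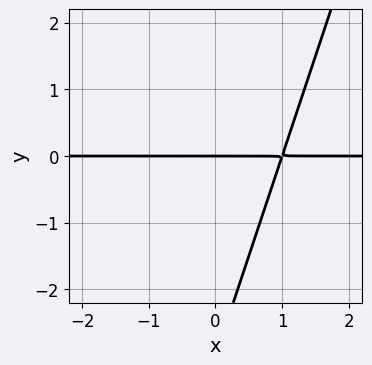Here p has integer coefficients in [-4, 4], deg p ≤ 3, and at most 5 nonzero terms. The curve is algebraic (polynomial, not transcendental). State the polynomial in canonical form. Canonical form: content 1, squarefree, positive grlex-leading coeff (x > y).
3*x*y - y^2 - 3*y

First, deg p = 2.
Next, from the axis intercepts and sections: it meets the y-axis at y = 0 (among the integer gridlines); every point of the x-axis in the box is on the curve.
Finally, the integer polynomial consistent with all of this is the stated p.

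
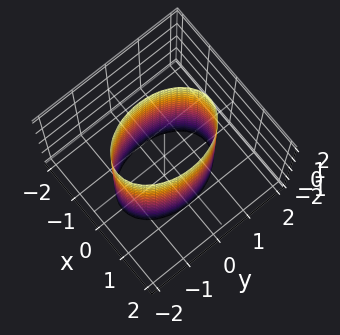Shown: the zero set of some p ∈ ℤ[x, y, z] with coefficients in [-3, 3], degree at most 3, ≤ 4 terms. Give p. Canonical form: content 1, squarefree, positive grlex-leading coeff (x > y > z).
First, degree: constant cross-section along one axis; a quadric, so deg p = 2.
Then, symmetries: mirror symmetry x ↦ −x ⇒ only even powers of x; mirror symmetry z ↦ −z ⇒ only even powers of z; mirror symmetry y ↦ −y ⇒ only even powers of y.
Then, observable constraints: the surface avoids every integer z-axis point in the box; the x-axis gridline crossings are at x ∈ {-1, 1}.
Finally, solving for integer coefficients yields p as stated.

2*x^2 + y^2 - 2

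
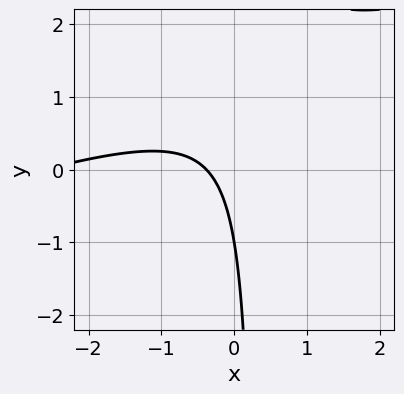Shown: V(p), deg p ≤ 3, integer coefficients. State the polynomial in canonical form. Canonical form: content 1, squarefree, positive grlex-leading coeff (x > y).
Degree: the shape is more complex than any degree-1 curve, so deg p = 2.
Observable constraints: it meets the y-axis at y = -1 (among the integer gridlines).
Assembling these constraints gives the stated polynomial.

x^2 - 3*x*y + 3*x + y + 1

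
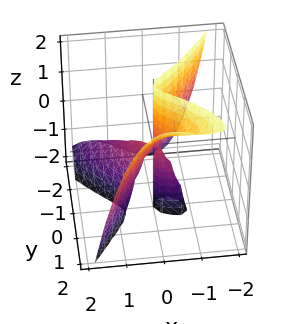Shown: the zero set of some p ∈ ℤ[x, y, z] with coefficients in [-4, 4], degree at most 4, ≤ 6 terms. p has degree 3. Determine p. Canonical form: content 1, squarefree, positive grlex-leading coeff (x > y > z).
3*x^3 + 3*x^2*y - 2*y^3 + 2*y^2*z + x*z

The degree is 3 — the shape is more complex than any degree-2 surface.
Against the integer gridlines: one x-axis crossing is at x = 0; one y-axis crossing is at y = 0; the visible z-axis segment lies entirely on the surface.
Putting this together gives p.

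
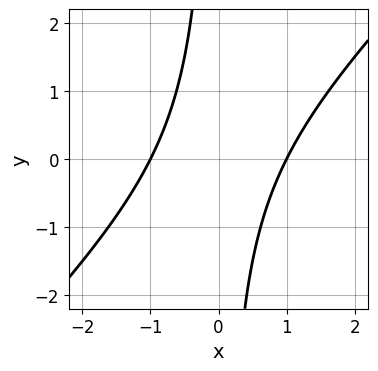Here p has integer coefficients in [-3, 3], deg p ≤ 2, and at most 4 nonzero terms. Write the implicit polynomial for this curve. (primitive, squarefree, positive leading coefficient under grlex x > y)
x^2 - x*y - 1

1. deg p = 2. A generic line meets the curve in up to 2 points.
2. Reading off the gridlines: the x-axis gridline crossings are at x ∈ {-1, 1}; the curve avoids every integer y-axis point in the box.
3. Putting this together gives p.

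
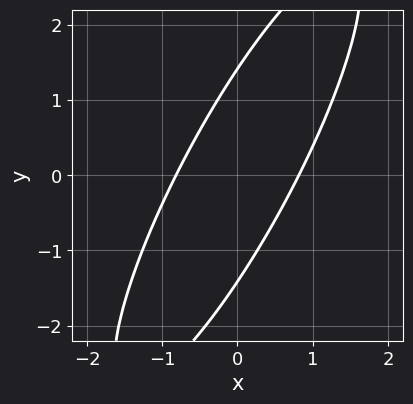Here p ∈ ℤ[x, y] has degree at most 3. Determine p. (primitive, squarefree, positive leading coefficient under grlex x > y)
3*x^2 - 3*x*y + y^2 - 2

deg p = 2. The shape is more complex than any degree-1 curve.
Matching integer coefficients to the picture gives p.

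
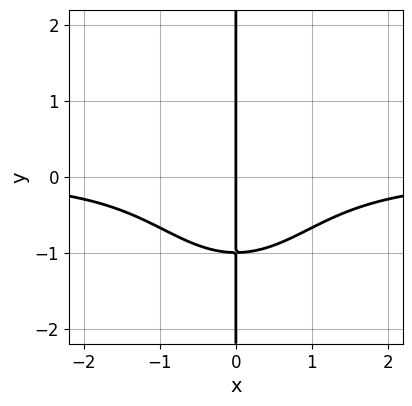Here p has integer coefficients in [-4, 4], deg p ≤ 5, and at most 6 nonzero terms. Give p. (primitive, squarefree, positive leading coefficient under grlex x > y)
2*x^3*y + x*y^3 + 2*x*y + 3*x

1. The degree is 4 — the shape is more complex than any degree-3 curve.
2. Against the integer gridlines: it meets the x-axis at x = 0 (among the integer gridlines); the visible y-axis segment lies entirely on the curve.
3. Matching integer coefficients to the picture gives p.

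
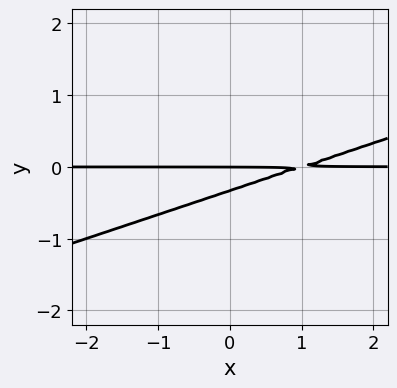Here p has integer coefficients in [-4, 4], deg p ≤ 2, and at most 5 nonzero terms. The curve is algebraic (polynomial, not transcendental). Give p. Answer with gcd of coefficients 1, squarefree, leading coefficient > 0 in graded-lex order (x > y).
x*y - 3*y^2 - y

deg p = 2.
Checking where it meets the axes: the visible x-axis segment lies entirely on the curve; one y-axis crossing is at y = 0.
Matching integer coefficients to the picture gives p.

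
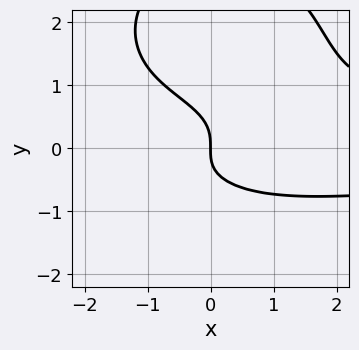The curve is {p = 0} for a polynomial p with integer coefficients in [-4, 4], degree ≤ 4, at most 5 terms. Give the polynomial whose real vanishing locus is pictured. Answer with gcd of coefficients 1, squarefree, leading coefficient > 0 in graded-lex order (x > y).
x^2*y^2 + y^4 - 3*y^3 - 2*x

First, the degree is 4 — the shape is more complex than any degree-3 curve.
Then, against the integer gridlines: one y-axis crossing is at y = 0; it meets the x-axis at x = 0 (among the integer gridlines).
Finally, assembling these constraints gives the stated polynomial.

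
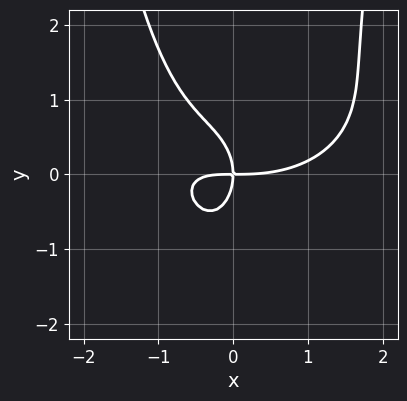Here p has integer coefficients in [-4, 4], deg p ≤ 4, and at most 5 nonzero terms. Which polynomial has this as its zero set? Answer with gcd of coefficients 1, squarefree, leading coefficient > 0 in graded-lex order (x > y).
(a) deg p = 4. A generic line meets the curve in up to 4 points.
(b) Reading off the gridlines: it meets the x-axis at x = 0 (among the integer gridlines); one y-axis crossing is at y = 0.
(c) Together with the visible shape, these determine p as stated.

x^4 + 3*x^2*y^2 - 3*x^2*y - 2*y^3 - 3*x*y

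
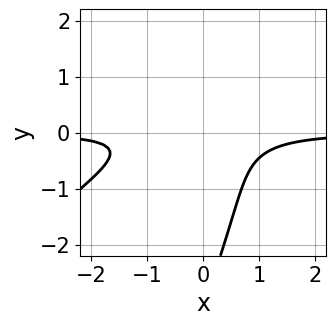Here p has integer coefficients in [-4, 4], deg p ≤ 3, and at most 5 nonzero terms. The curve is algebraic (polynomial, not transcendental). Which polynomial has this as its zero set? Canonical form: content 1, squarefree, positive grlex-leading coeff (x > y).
2*x^2*y - 3*x*y^2 + y^3 + 3*y^2 + 1

First, the degree is 3 — no degree-2 curve has this shape.
Then, from the axis intercepts and sections: it misses every integer gridline on the x-axis; it misses every integer gridline on the y-axis.
Finally, assembling these constraints gives the stated polynomial.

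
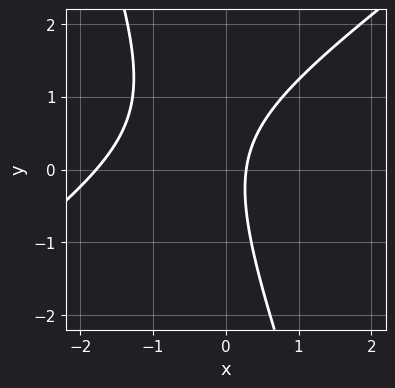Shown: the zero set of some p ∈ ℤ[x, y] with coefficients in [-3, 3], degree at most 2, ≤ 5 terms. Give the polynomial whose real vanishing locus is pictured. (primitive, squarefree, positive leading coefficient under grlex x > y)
1. deg p = 2.
2. Observable constraints: it misses every integer gridline on the y-axis.
3. Solving for integer coefficients yields p as stated.

2*x^2 - 2*x*y - y^2 + 3*x - 1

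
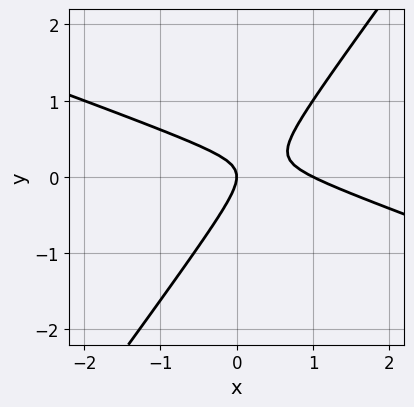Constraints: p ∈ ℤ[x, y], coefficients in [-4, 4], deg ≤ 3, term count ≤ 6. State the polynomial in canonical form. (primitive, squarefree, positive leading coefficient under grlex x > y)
The degree is 2 — the shape is more complex than any degree-1 curve.
Observable constraints: among the integer gridlines, it crosses the x-axis at x ∈ {0, 1}; it meets the y-axis at y = 0 (among the integer gridlines).
Fitting integer coefficients to these (and the overall shape) gives p.

x^2 + 2*x*y - 2*y^2 - x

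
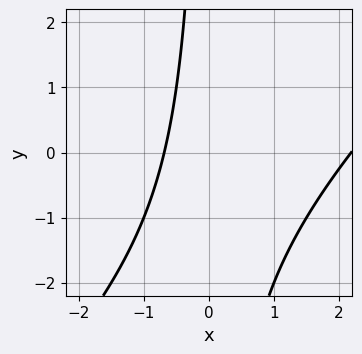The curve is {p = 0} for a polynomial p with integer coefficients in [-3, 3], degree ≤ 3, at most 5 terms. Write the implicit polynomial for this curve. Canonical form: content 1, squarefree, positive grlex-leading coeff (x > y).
1. The degree is 2 — no degree-1 curve has this shape.
2. Checking where it meets the axes: it misses every integer gridline on the y-axis.
3. Solving for integer coefficients yields p as stated.

2*x^2 - 2*x*y - 3*x - 3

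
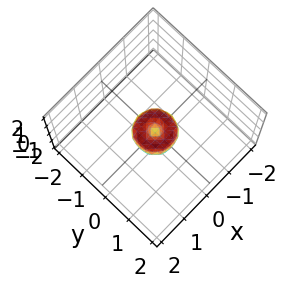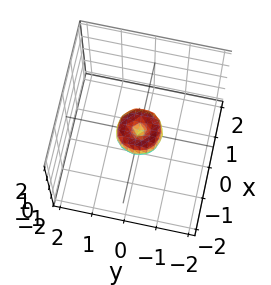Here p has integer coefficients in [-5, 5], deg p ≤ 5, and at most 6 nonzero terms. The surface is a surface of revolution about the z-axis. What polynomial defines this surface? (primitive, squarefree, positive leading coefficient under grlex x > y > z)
(a) Degree: a generic line meets the surface in up to 4 points, so deg p = 4.
(b) Symmetries: the z-axis is an axis of rotation, so x and y enter only as x² + y².
(c) Reading off the gridlines: it meets the z-axis at z = 0 (among the integer gridlines); a circular section at z = 0 has radius between 0 and 1; it crosses the x-axis at the gridline x = 0; one y-axis crossing is at y = 0.
(d) The integer polynomial consistent with all of this is the stated p.

2*x^4 + 4*x^2*y^2 + 2*y^4 - x^2 - y^2 + z^2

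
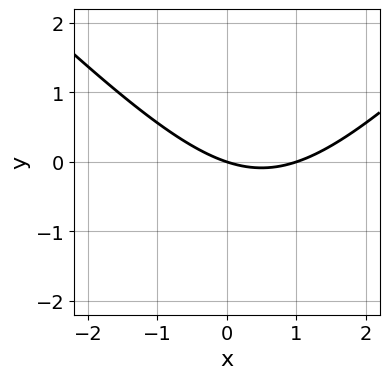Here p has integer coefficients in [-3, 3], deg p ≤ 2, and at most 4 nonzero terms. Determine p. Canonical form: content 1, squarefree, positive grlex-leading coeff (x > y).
x^2 - y^2 - x - 3*y

(a) Degree: no degree-1 curve has this shape, so deg p = 2.
(b) Observable constraints: among the integer gridlines, it crosses the x-axis at x ∈ {0, 1}; it crosses the y-axis at the gridline y = 0.
(c) Putting this together gives p.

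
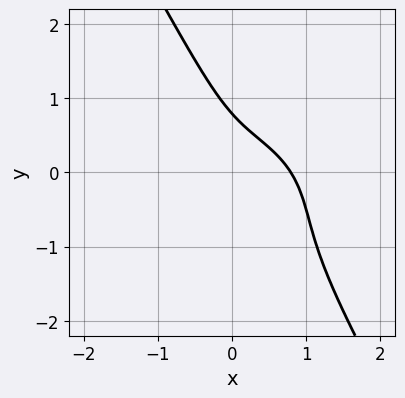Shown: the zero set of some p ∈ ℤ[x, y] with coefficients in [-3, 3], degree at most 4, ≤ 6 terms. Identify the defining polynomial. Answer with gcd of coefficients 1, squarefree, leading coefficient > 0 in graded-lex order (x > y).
2*x^3 + 3*x*y^2 + 2*y^3 + 3*x*y - 1

Degree: no degree-2 curve has this shape, so deg p = 3.
Matching integer coefficients to the picture gives p.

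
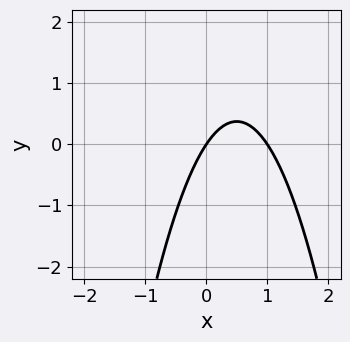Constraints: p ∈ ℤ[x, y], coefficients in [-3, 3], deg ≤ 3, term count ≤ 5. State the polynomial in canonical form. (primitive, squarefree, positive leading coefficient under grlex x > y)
3*x^2 - 3*x + 2*y

First, degree: a generic line meets the curve in up to 2 points, so deg p = 2.
Next, from the visible intercepts: it meets the y-axis at y = 0 (among the integer gridlines); the x-axis gridline crossings are at x ∈ {0, 1}.
Finally, matching integer coefficients to the picture gives p.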